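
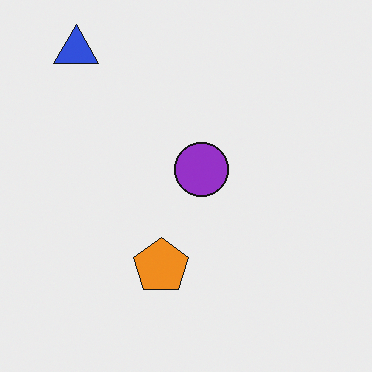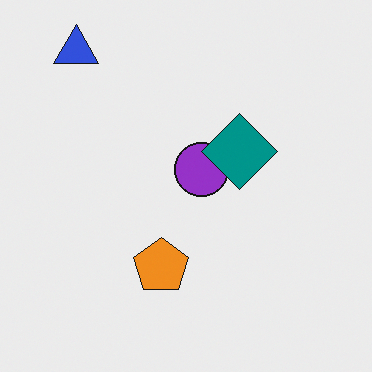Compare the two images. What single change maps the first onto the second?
The transformation is: overlaid with an additional teal diamond.

A teal diamond appears in the second image that is absent from the first.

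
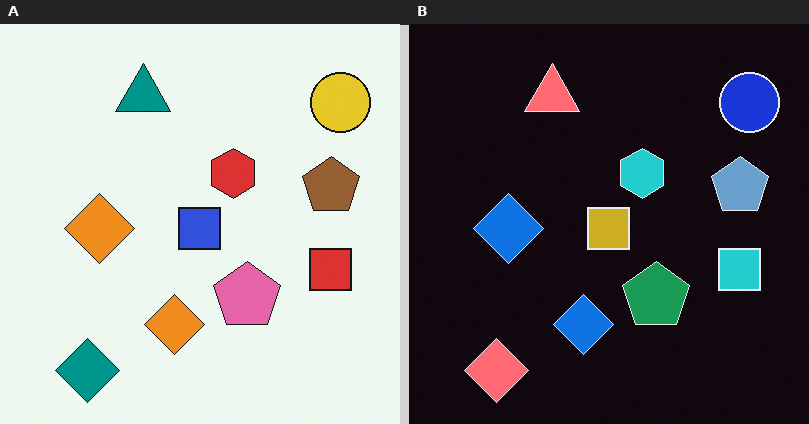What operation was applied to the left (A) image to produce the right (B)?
The right (B) image is the left (A) color-inverted (negative).

The light background has become dark and every shape's color is its complement — a photographic negative.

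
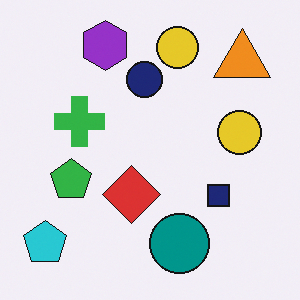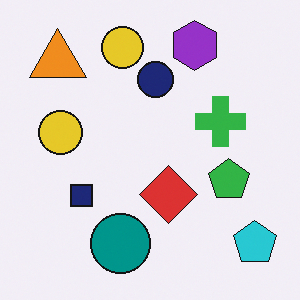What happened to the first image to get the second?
The transformation is: flipped horizontally (left ↔ right).

The cyan pentagon is in the bottom-left of the first image and the bottom-right of the second — shapes on opposite sides of the vertical midline have swapped in a mirror flip.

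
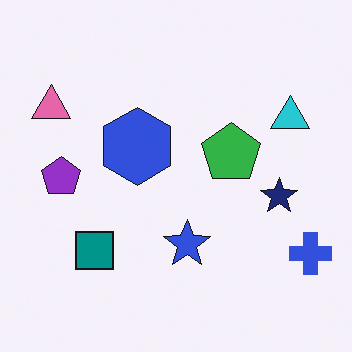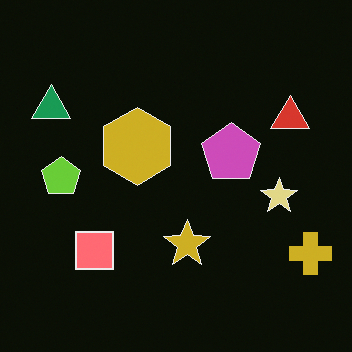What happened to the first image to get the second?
Color-inverted (negative).

The light background has become dark and every shape's color is its complement — a photographic negative.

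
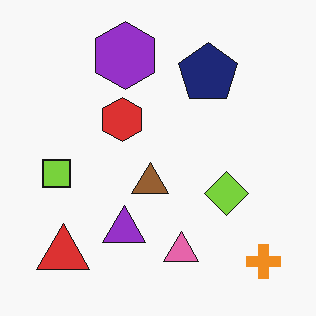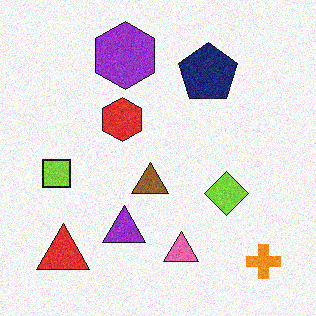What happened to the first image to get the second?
The transformation is: degraded with moderate additive noise.

Random speckle covers the whole image, including the flat background.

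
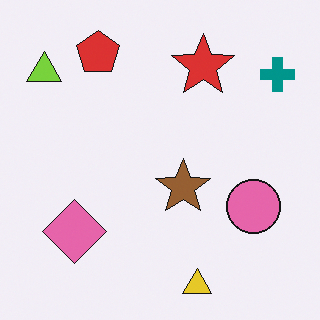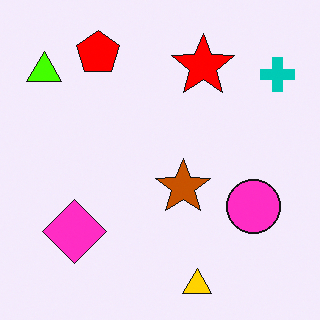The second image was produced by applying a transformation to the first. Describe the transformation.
This is the original image made much more vivid (saturation change).

All colors are more vivid — a global saturation change.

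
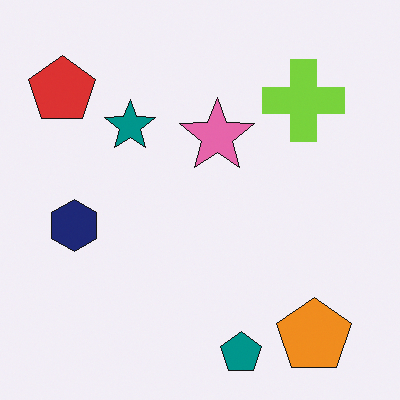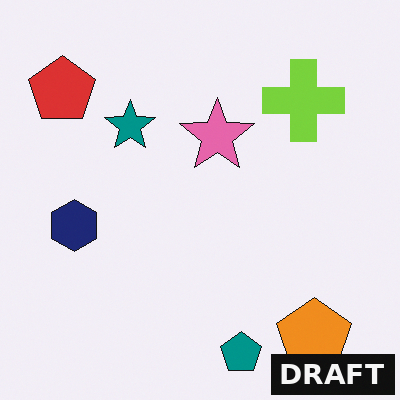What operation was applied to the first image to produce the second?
Watermarked with the text "DRAFT" in the lower-right corner.

A dark label reading "DRAFT" appears in the lower-right corner.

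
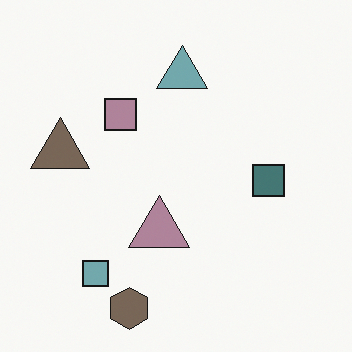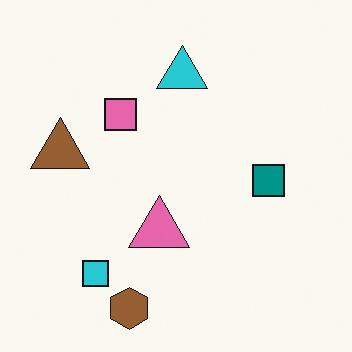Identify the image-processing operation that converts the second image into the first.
It was made much more muted (saturation change).

All colors are more muted and greyish — a global saturation change.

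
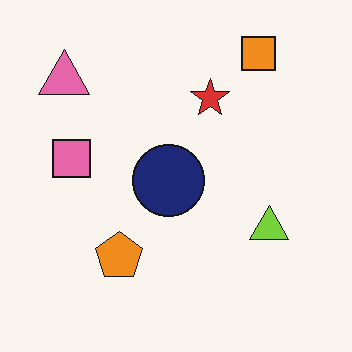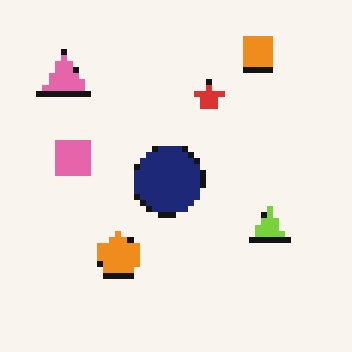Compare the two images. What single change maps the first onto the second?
The second image is the first moderately pixelated.

Shapes are reduced to large square blocks; fine edges and outlines are lost — a downscale-then-upscale (mosaic) effect.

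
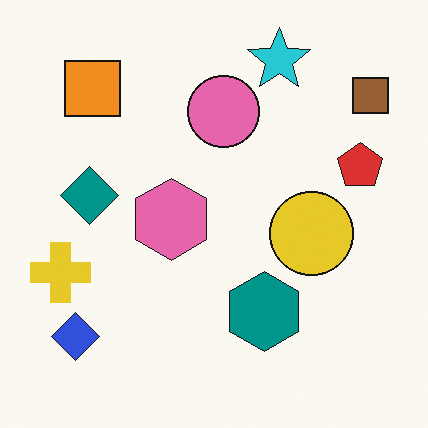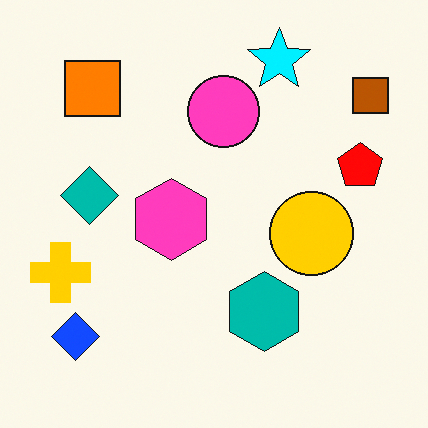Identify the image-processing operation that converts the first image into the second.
Made much more vivid (saturation change).

All colors are more vivid — a global saturation change.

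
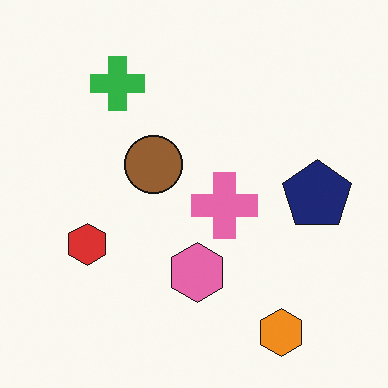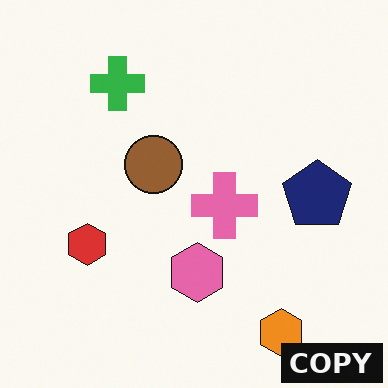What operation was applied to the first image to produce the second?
The image was watermarked with the text "COPY" in the lower-right corner.

A dark label reading "COPY" appears in the lower-right corner.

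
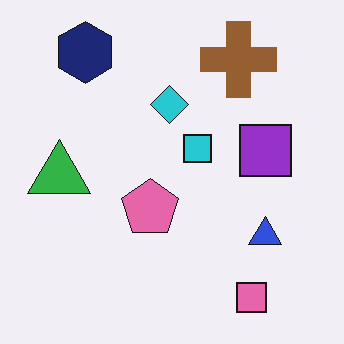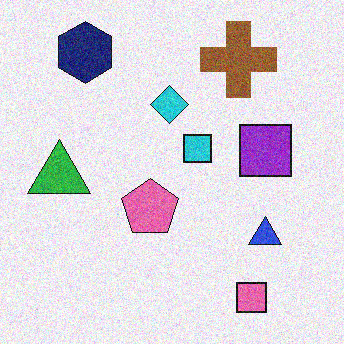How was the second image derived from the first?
This is the original image degraded with visible gaussian noise.

Random speckle covers the whole image, including the flat background.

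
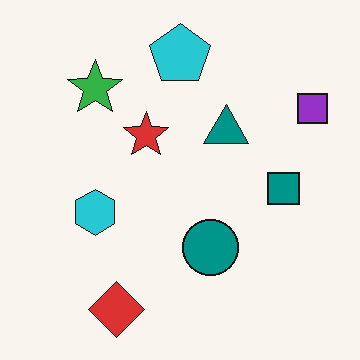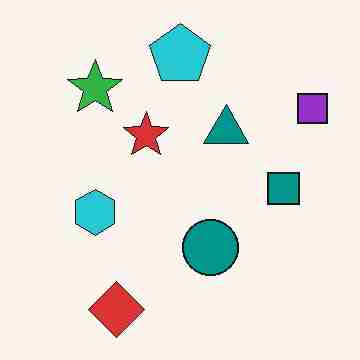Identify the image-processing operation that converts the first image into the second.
It was degraded with heavy JPEG compression.

Blocky 8×8 compression artifacts appear around shape edges and the flat background shows ringing — characteristic JPEG degradation.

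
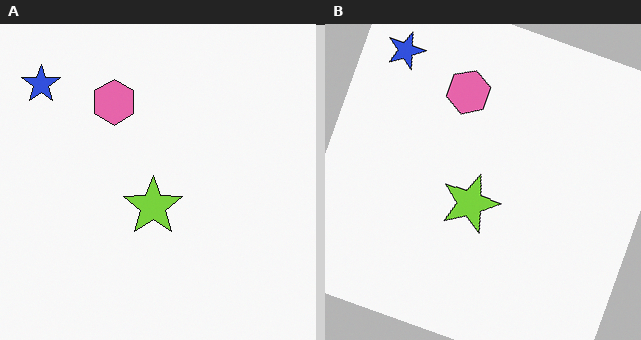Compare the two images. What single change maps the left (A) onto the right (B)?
Rotated clockwise by a moderate amount.

Every shape is tilted by the same angle and the image corners show triangular fill wedges — a whole-image rotation by a non-right angle.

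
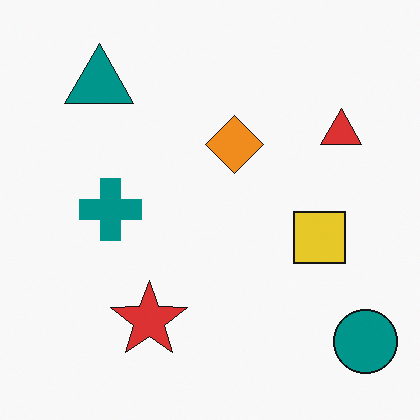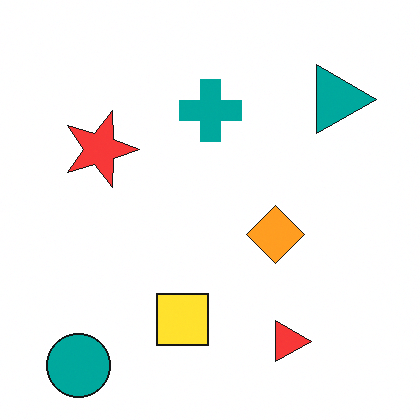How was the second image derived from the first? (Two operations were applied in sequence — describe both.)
The second image is the first rotated 90° clockwise, then brightened a little.

The teal circle sits in the bottom-right of the first image and the bottom-left of the second — consistent with a whole-image 90° clockwise rotation. Every pixel — background and shapes alike — is uniformly brightened.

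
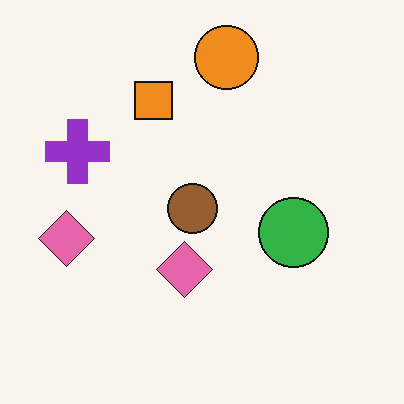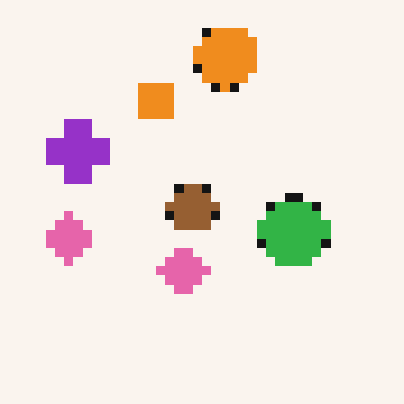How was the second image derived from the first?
The second image is the first coarsely pixelated.

Shapes are reduced to large square blocks; fine edges and outlines are lost — a downscale-then-upscale (mosaic) effect.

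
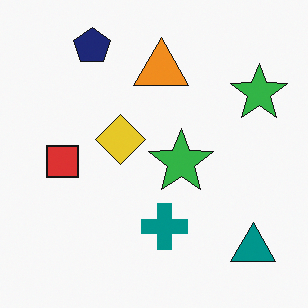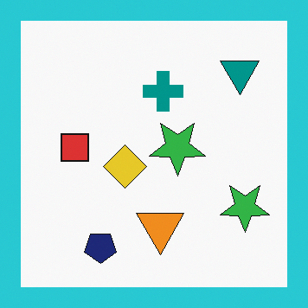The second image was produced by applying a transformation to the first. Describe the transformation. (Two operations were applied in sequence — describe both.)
Flipped vertically (top ↔ bottom), then framed with a cyan border.

The navy pentagon is in the top-left of the first image and the bottom-left of the second — shapes on opposite sides of the horizontal midline have swapped in a mirror flip. A solid cyan frame runs around the edge of the second image, with the content slightly shrunk inside it.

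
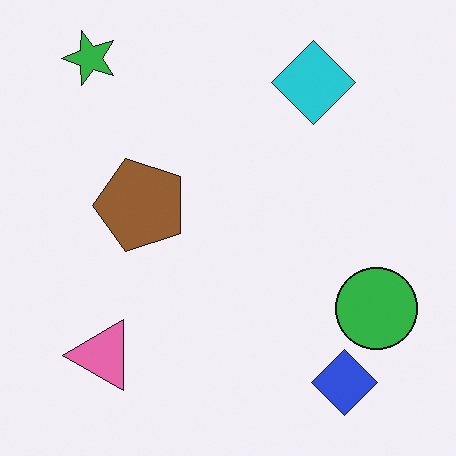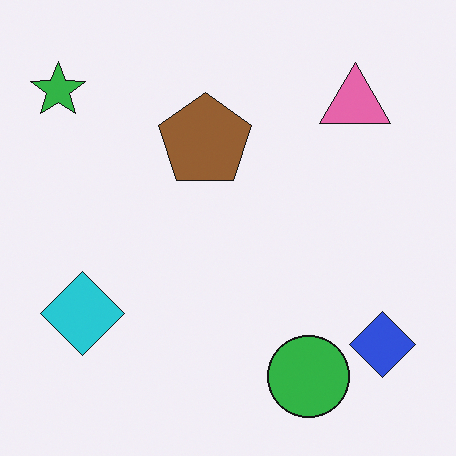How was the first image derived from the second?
The first image is the second transposed (reflected across the top-left ↔ bottom-right diagonal).

Shapes have swapped their row and column positions — what was in the top-right is now in the bottom-left — a diagonal reflection.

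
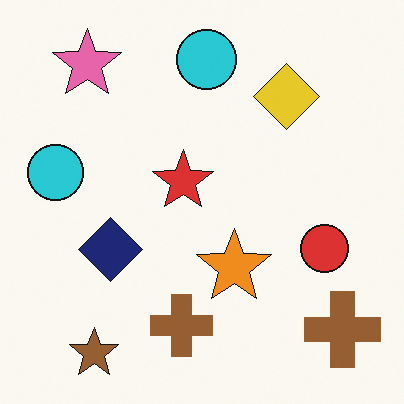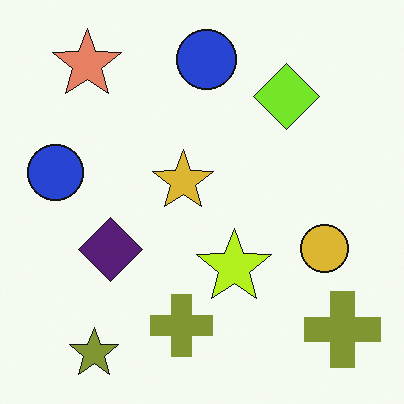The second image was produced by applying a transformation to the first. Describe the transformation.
This is the original image hue-shifted by a small amount.

Every shape's color has rotated by the same amount around the hue wheel — a uniform hue shift.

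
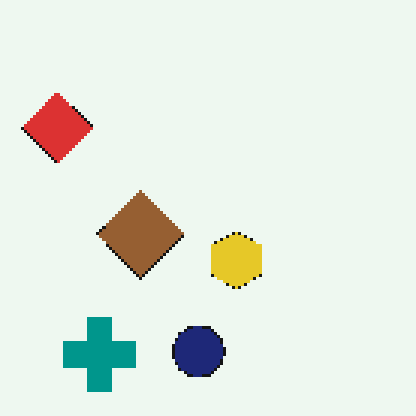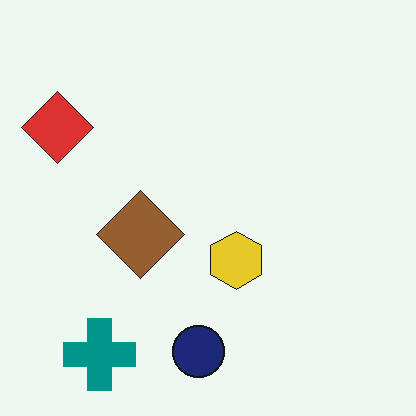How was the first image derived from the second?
The image was lightly pixelated (a mild mosaic effect).

Shapes are reduced to large square blocks; fine edges and outlines are lost — a downscale-then-upscale (mosaic) effect.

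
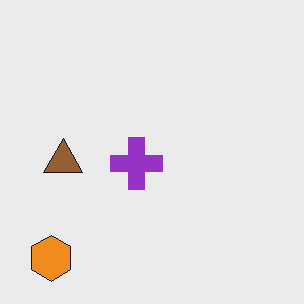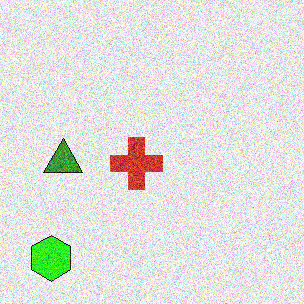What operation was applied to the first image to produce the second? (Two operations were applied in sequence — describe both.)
The transformation is: hue-shifted by a moderate amount, then degraded with heavy additive noise.

Every shape's color has rotated by the same amount around the hue wheel — a uniform hue shift. Random speckle covers the whole image, including the flat background.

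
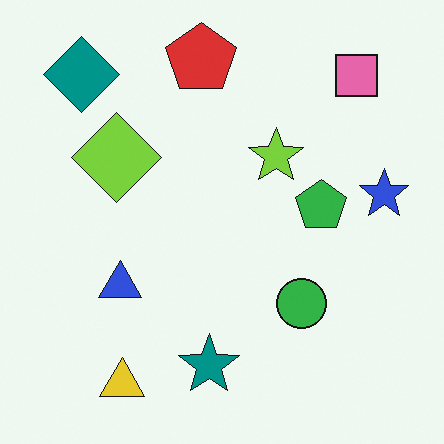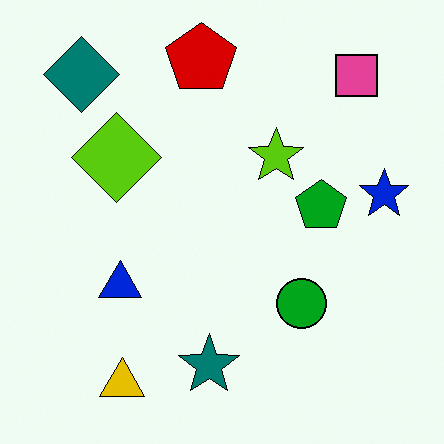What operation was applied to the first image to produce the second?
The second image is the first given slightly increased contrast.

Tones are pushed away from mid-grey across the whole image — a global contrast change.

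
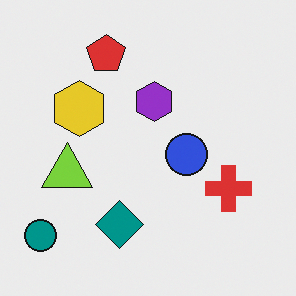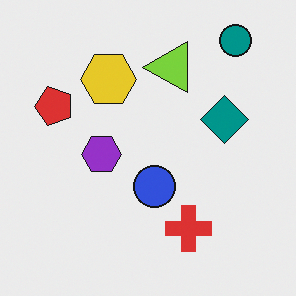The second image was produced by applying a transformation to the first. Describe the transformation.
The image was transposed (reflected across the top-left ↔ bottom-right diagonal).

Shapes have swapped their row and column positions — what was in the top-right is now in the bottom-left — a diagonal reflection.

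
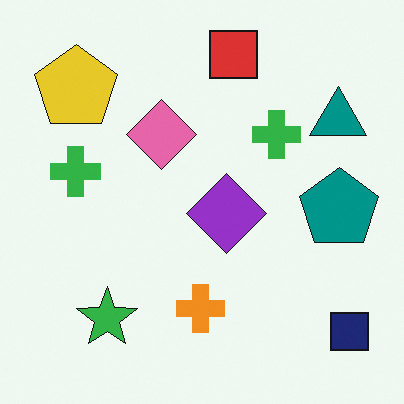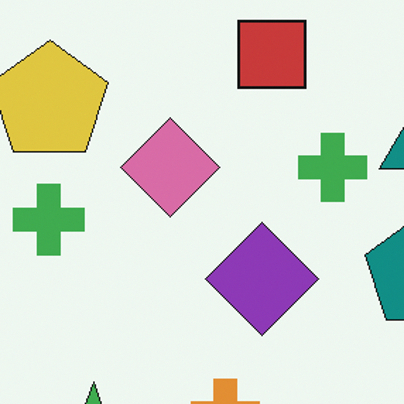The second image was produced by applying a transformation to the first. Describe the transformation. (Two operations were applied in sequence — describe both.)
It was slightly desaturated, then cropped slightly and scaled back up.

All colors are more muted and greyish — a global saturation change. The visible shapes are larger and the field of view is narrower; shapes near the original edges may be partly or wholly outside the frame — a crop-and-rescale.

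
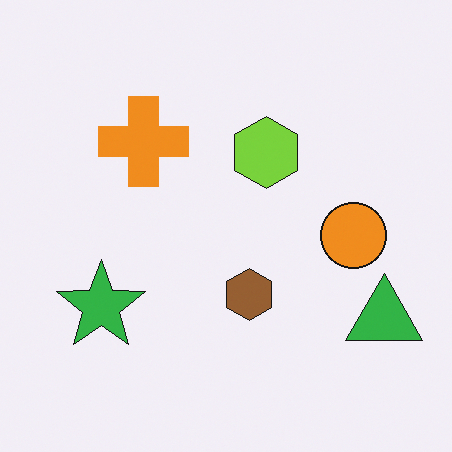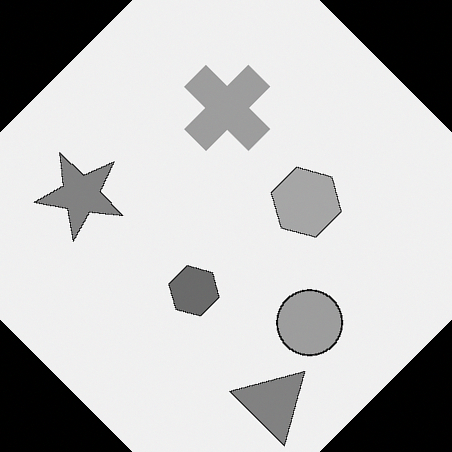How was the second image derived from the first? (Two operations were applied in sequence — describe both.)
The image was rotated clockwise by a large amount — several tens of degrees, then converted to grayscale.

Every shape is tilted by the same angle and the image corners show triangular fill wedges — a whole-image rotation by a non-right angle. All color is removed — every shape is now a shade of grey.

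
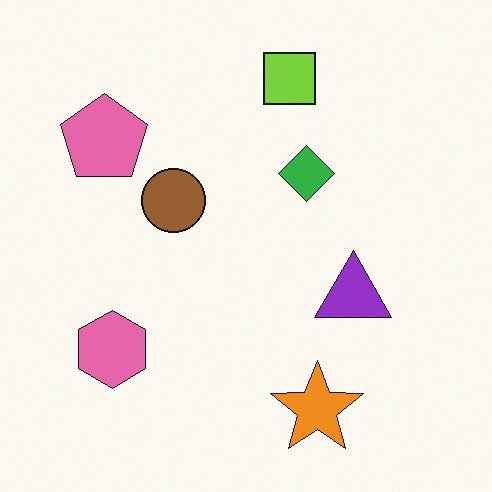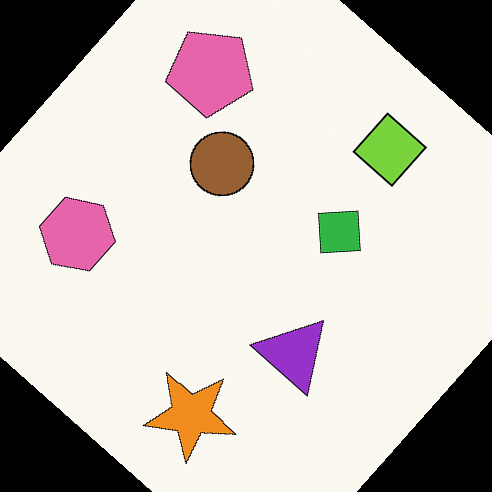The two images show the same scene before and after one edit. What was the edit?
Rotated clockwise by a large amount — several tens of degrees.

Every shape is tilted by the same angle and the image corners show triangular fill wedges — a whole-image rotation by a non-right angle.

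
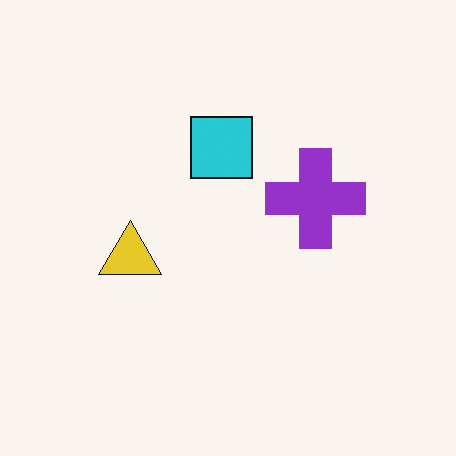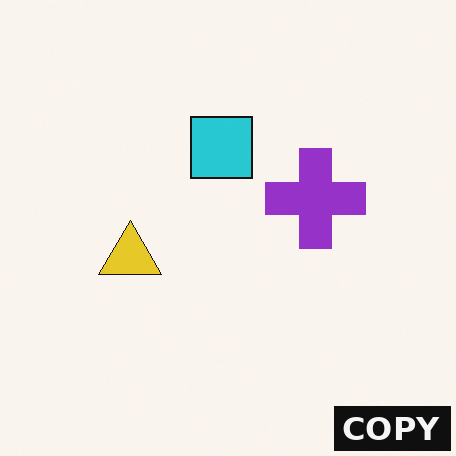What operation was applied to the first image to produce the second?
The transformation is: watermarked with the text "COPY" in the lower-right corner.

A dark label reading "COPY" appears in the lower-right corner.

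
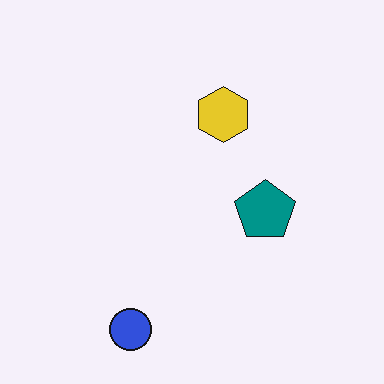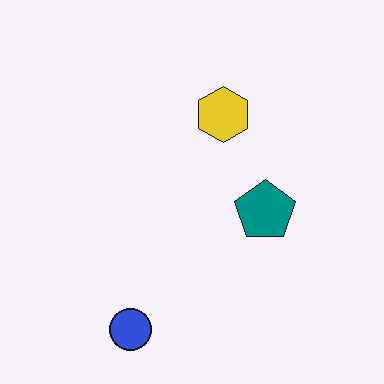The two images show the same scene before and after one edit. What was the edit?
The second image is the first JPEG-compressed with visible artifacts.

Blocky 8×8 compression artifacts appear around shape edges and the flat background shows ringing — characteristic JPEG degradation.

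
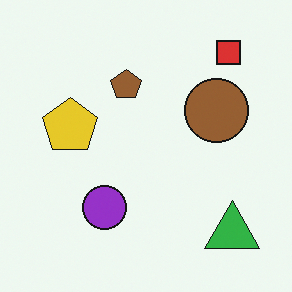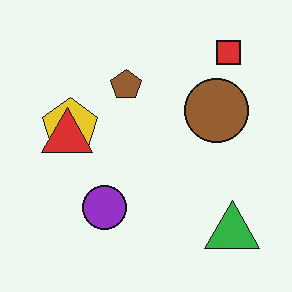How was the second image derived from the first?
It was overlaid with an additional red triangle.

A red triangle appears in the second image that is absent from the first.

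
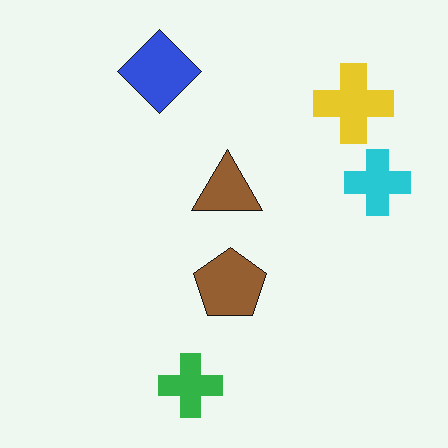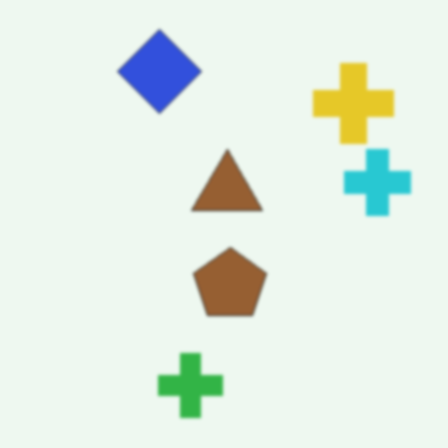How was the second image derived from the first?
The second image is the first lightly blurred.

Shape edges and outlines are uniformly softened across the whole image.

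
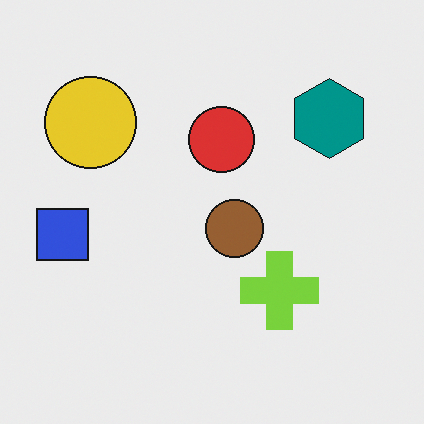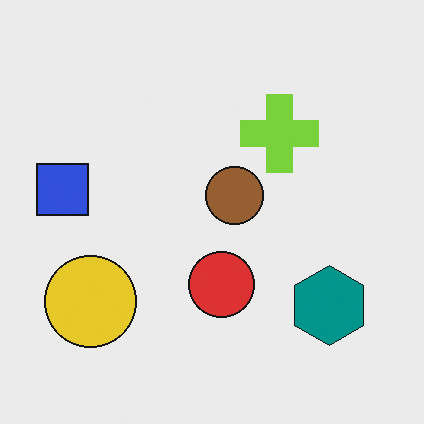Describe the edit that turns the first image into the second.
The image was flipped vertically (top ↔ bottom).

The teal hexagon is in the top-right of the first image and the bottom-right of the second — shapes on opposite sides of the horizontal midline have swapped in a mirror flip.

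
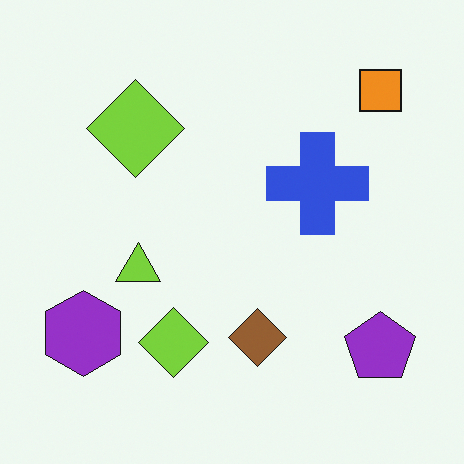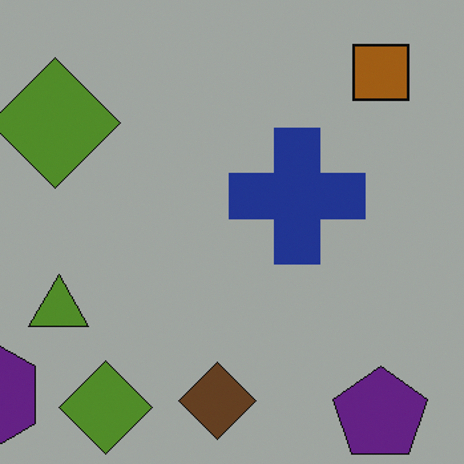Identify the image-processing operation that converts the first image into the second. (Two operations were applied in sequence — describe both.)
It was cropped slightly and scaled back up, then substantially darkened.

The visible shapes are larger and the field of view is narrower; shapes near the original edges may be partly or wholly outside the frame — a crop-and-rescale. Every pixel — background and shapes alike — is uniformly darkened.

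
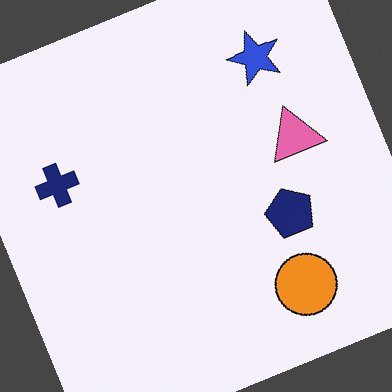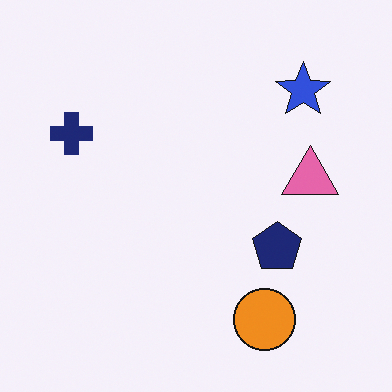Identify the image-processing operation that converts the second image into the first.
It was rotated counter-clockwise by a moderate amount.

Every shape is tilted by the same angle and the image corners show triangular fill wedges — a whole-image rotation by a non-right angle.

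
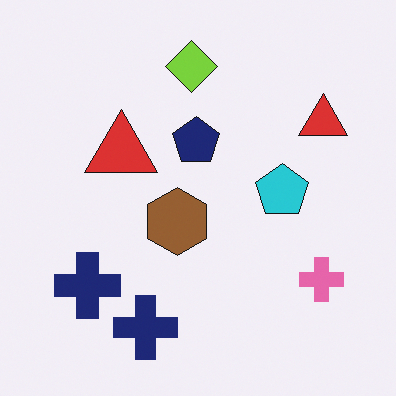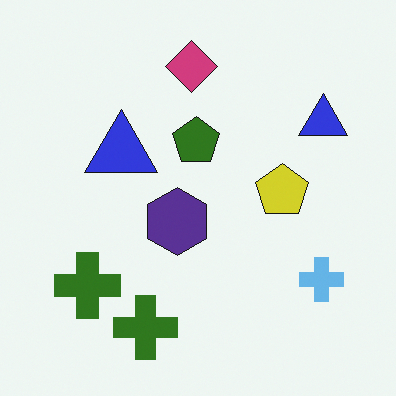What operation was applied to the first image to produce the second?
It was hue-shifted by a large amount.

Every shape's color has rotated by the same amount around the hue wheel — a uniform hue shift.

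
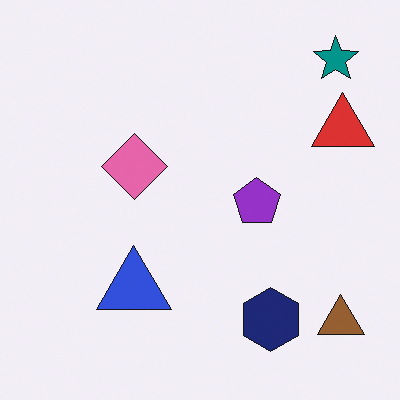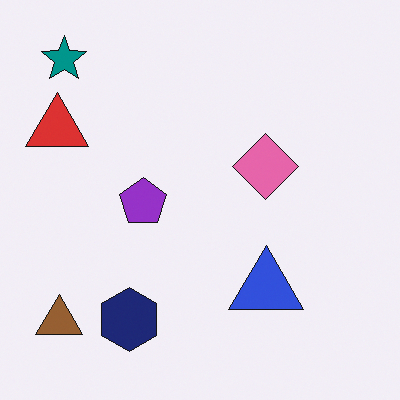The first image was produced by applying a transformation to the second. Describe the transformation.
Flipped horizontally (left ↔ right).

The red triangle is in the top-left of the second image and the top-right of the first — shapes on opposite sides of the vertical midline have swapped in a mirror flip.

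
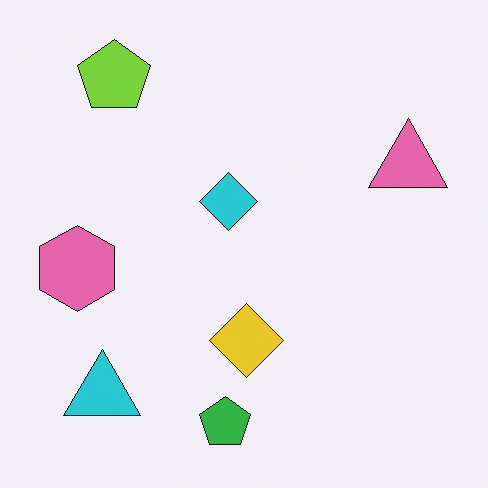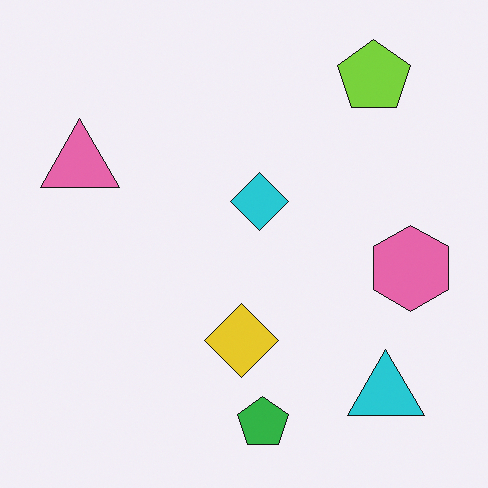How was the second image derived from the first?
It was flipped horizontally (left ↔ right).

The pink hexagon is in the left of the first image and the right of the second — shapes on opposite sides of the vertical midline have swapped in a mirror flip.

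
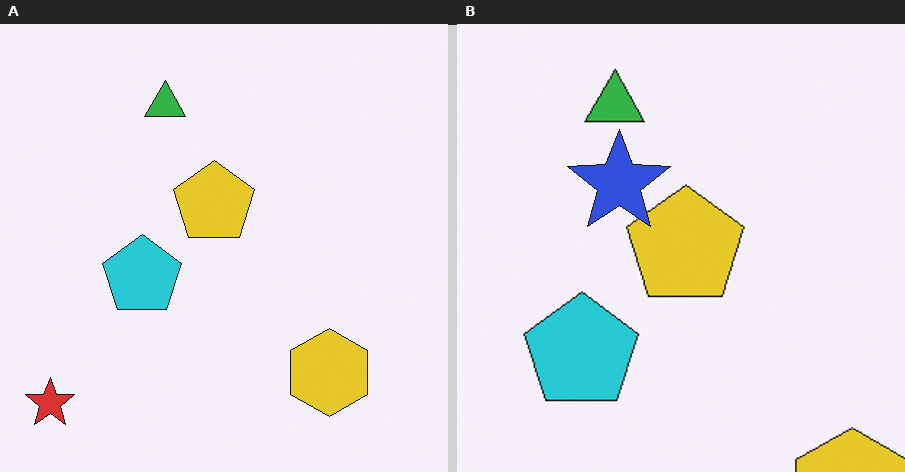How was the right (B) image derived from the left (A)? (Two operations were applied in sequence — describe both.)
The right (B) image is the left (A) cropped to a modestly smaller region and rescaled, then overlaid with an additional blue star.

The visible shapes are larger and the field of view is narrower; shapes near the original edges may be partly or wholly outside the frame — a crop-and-rescale. A blue star appears in the right (B) image that is absent from the left (A).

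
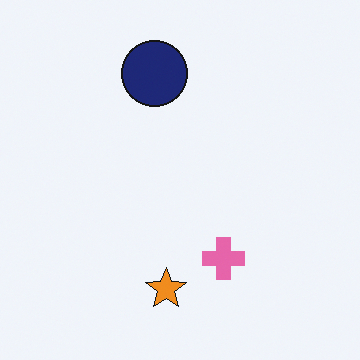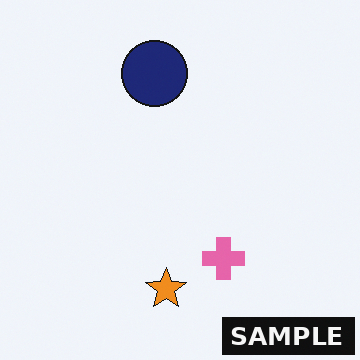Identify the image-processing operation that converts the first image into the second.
This is the original image watermarked with the text "SAMPLE" in the lower-right corner.

A dark label reading "SAMPLE" appears in the lower-right corner.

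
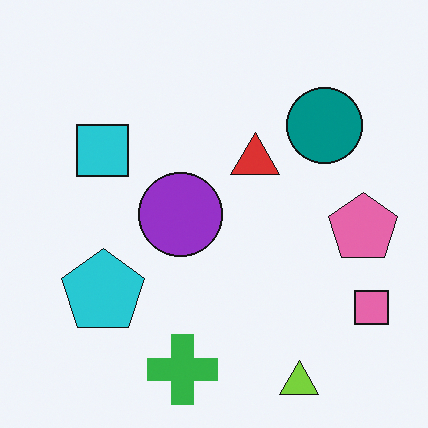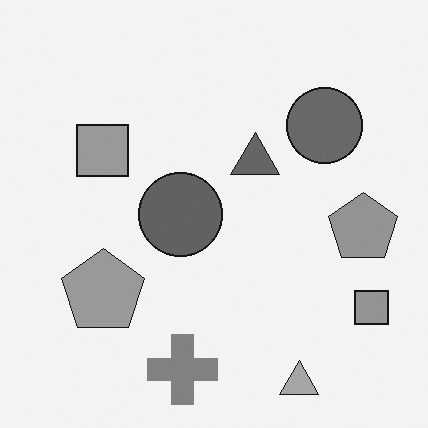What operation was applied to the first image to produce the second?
It was converted to grayscale.

All color is removed — every shape is now a shade of grey.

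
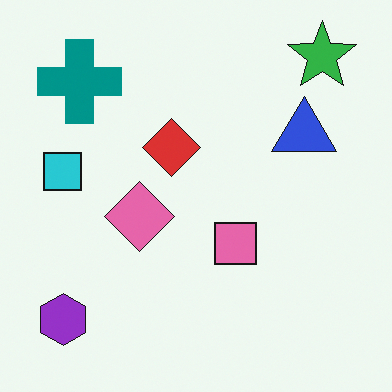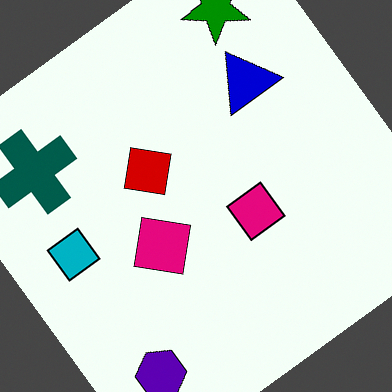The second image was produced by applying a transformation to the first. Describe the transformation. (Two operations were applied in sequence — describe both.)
It was given much higher contrast, then rotated counter-clockwise by a large amount — several tens of degrees.

Tones are pushed away from mid-grey across the whole image — a global contrast change. Every shape is tilted by the same angle and the image corners show triangular fill wedges — a whole-image rotation by a non-right angle.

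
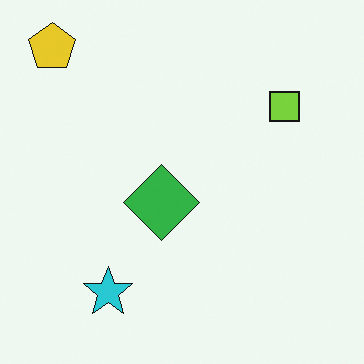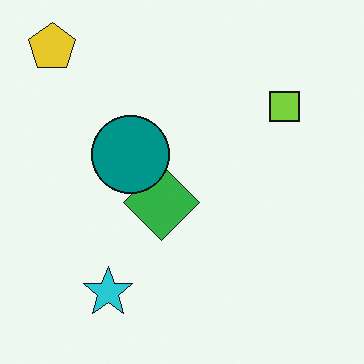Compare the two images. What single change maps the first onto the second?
It was overlaid with an additional teal circle.

A teal circle appears in the second image that is absent from the first.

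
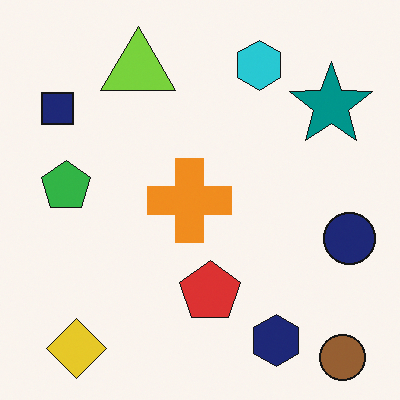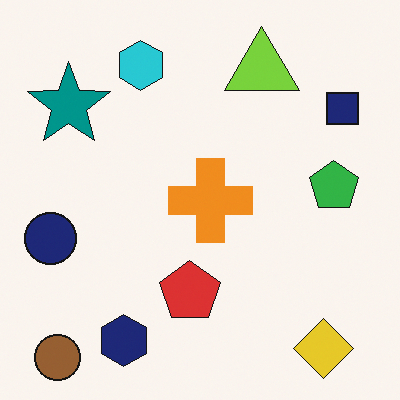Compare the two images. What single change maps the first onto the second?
The second image is the first flipped horizontally (left ↔ right).

The navy circle is in the right of the first image and the left of the second — shapes on opposite sides of the vertical midline have swapped in a mirror flip.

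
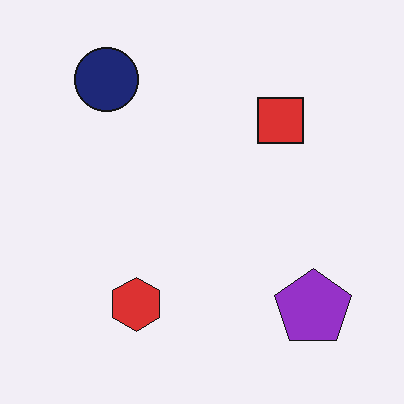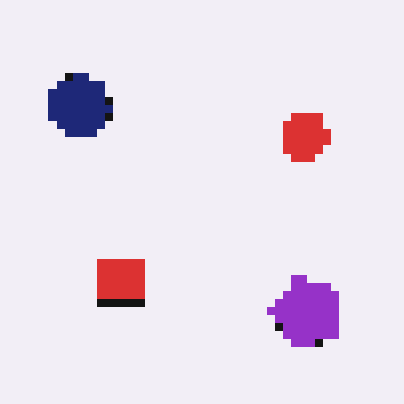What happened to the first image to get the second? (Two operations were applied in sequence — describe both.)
The second image is the first transposed (reflected across the top-left ↔ bottom-right diagonal), then moderately pixelated.

Shapes have swapped their row and column positions — what was in the top-right is now in the bottom-left — a diagonal reflection. Shapes are reduced to large square blocks; fine edges and outlines are lost — a downscale-then-upscale (mosaic) effect.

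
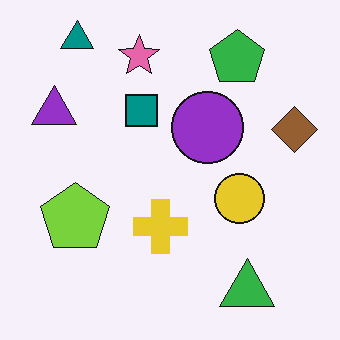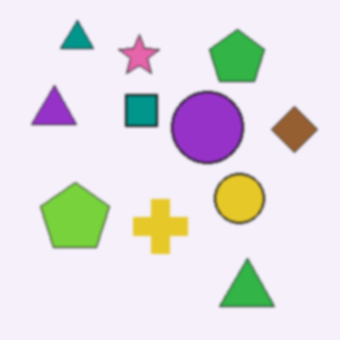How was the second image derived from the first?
It was slightly softened.

Shape edges and outlines are uniformly softened across the whole image.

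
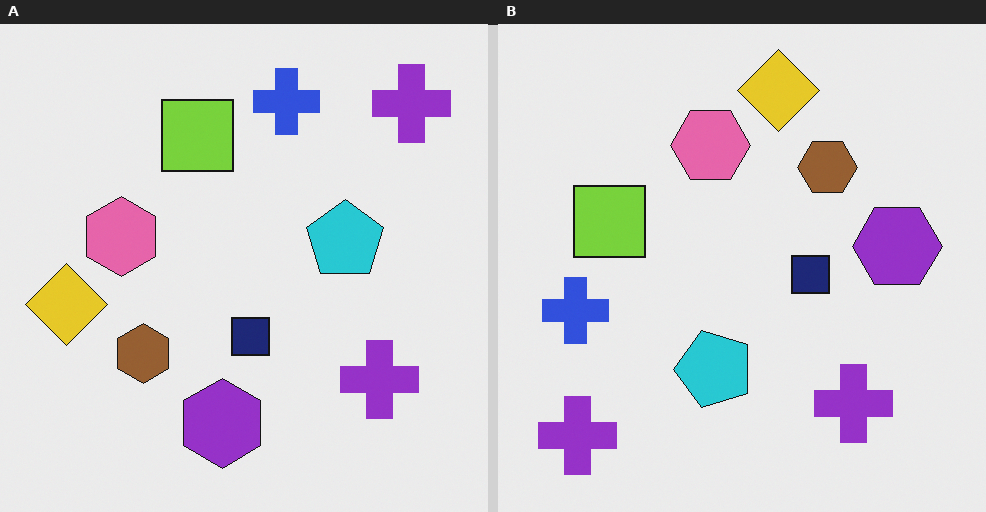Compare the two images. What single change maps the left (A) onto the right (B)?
The image was transposed (reflected across the top-left ↔ bottom-right diagonal).

Shapes have swapped their row and column positions — what was in the top-right is now in the bottom-left — a diagonal reflection.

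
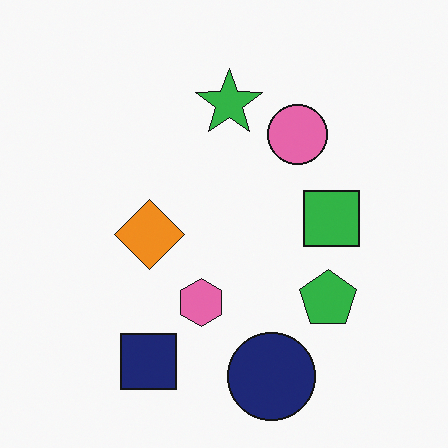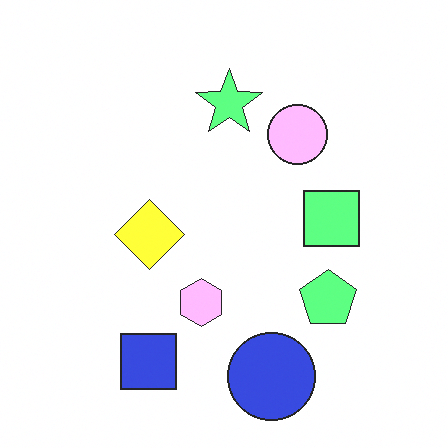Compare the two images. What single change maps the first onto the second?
It was noticeably brightened.

Every pixel — background and shapes alike — is uniformly brightened.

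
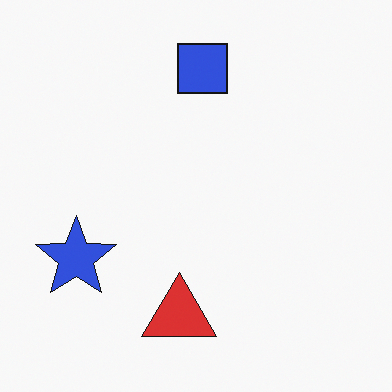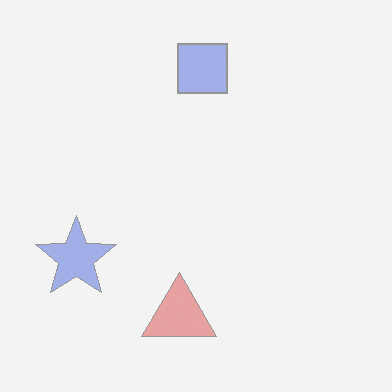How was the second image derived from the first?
The second image is the first given much lower contrast.

Tones are pushed toward mid-grey across the whole image — a global contrast change.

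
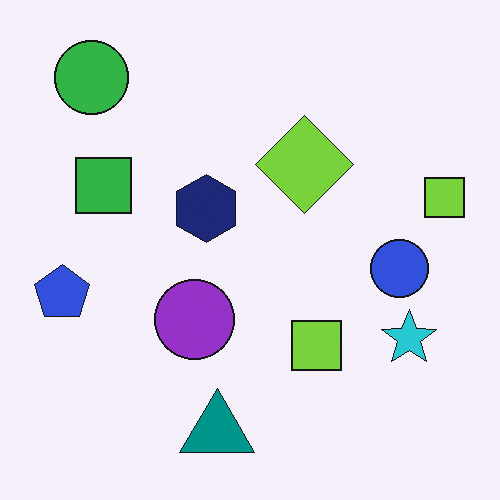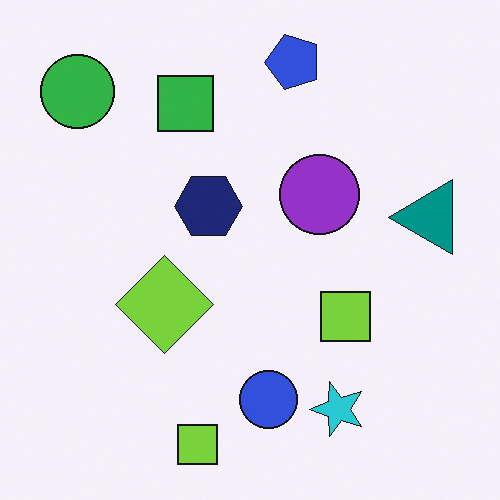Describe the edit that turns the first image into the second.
The second image is the first transposed (reflected across the top-left ↔ bottom-right diagonal).

Shapes have swapped their row and column positions — what was in the top-right is now in the bottom-left — a diagonal reflection.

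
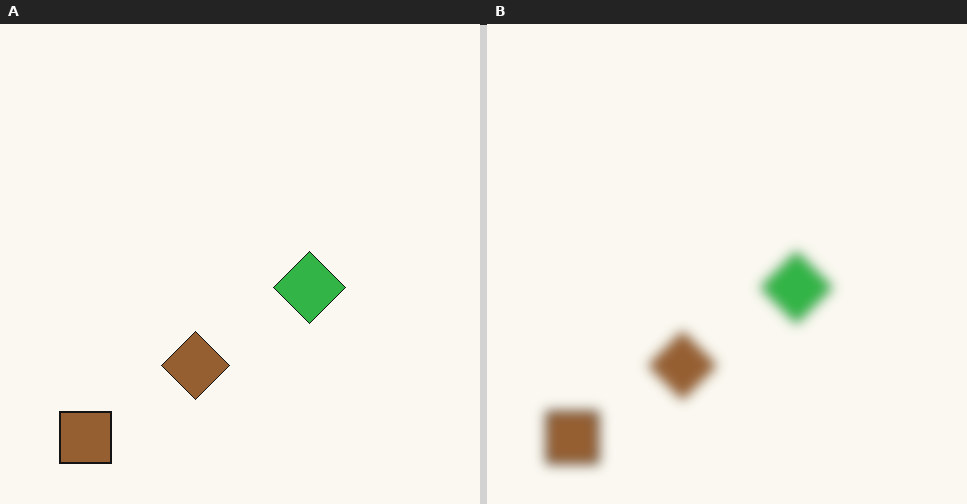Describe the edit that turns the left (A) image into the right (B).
The image was heavily blurred.

Shape edges and outlines are uniformly softened across the whole image.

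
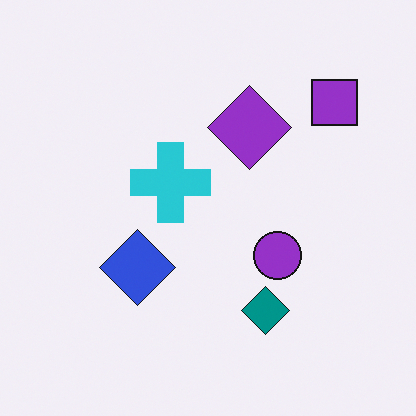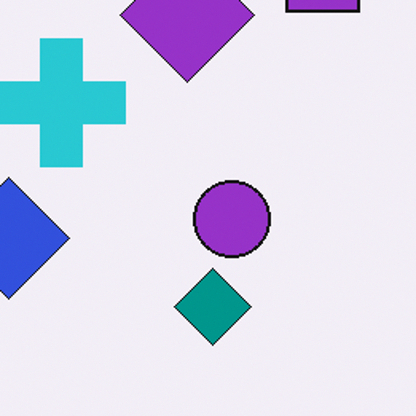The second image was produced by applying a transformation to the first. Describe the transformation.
This is the original image cropped to a modestly smaller region and rescaled.

The visible shapes are larger and the field of view is narrower; shapes near the original edges may be partly or wholly outside the frame — a crop-and-rescale.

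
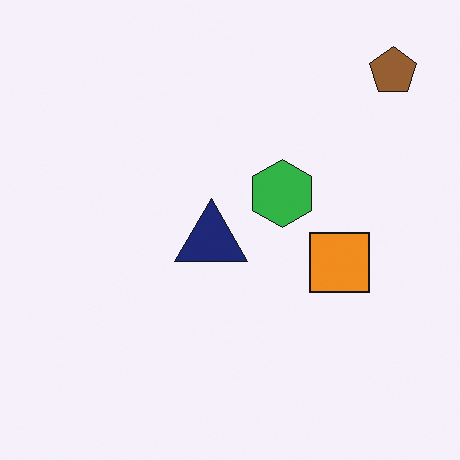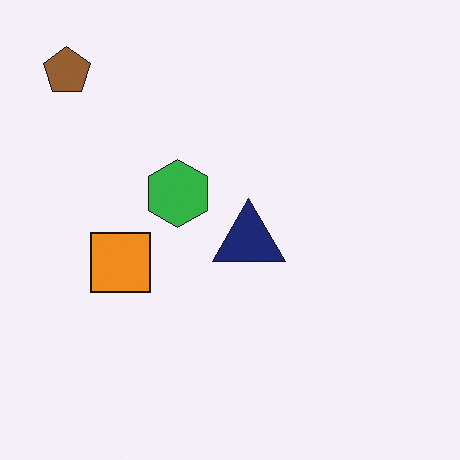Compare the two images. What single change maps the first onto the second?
This is the original image flipped horizontally (left ↔ right).

The brown pentagon is in the top-right of the first image and the top-left of the second — shapes on opposite sides of the vertical midline have swapped in a mirror flip.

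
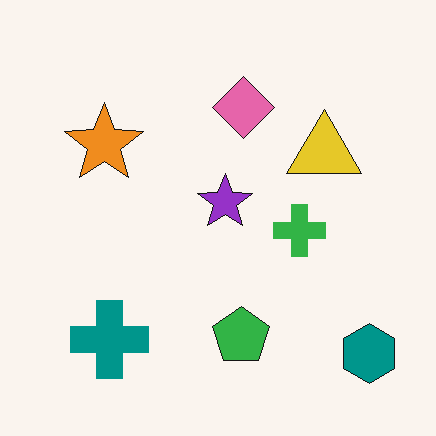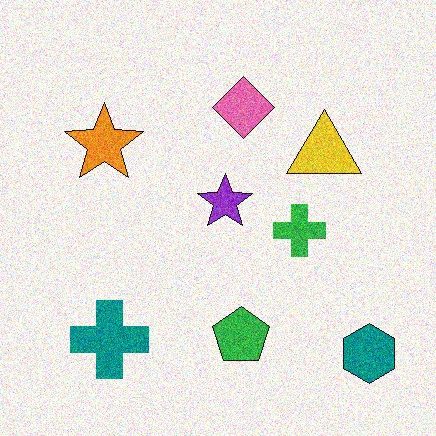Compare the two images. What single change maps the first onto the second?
This is the original image degraded with visible gaussian noise.

Random speckle covers the whole image, including the flat background.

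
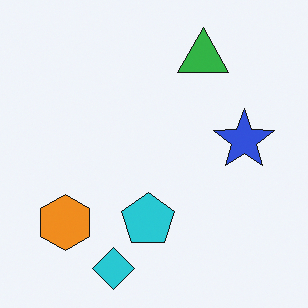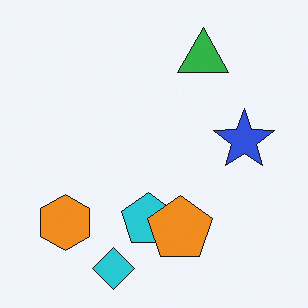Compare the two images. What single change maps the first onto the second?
This is the original image overlaid with an additional orange pentagon.

An orange pentagon appears in the second image that is absent from the first.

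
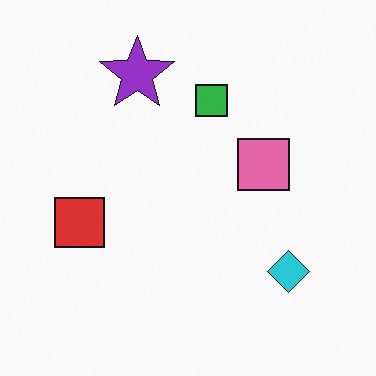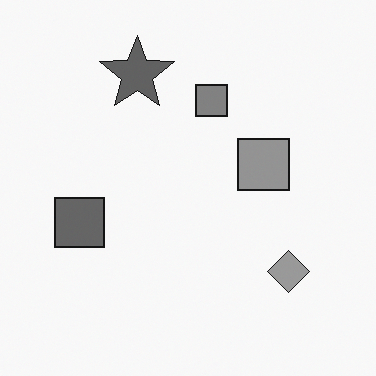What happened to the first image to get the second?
This is the original image converted to grayscale.

All color is removed — every shape is now a shade of grey.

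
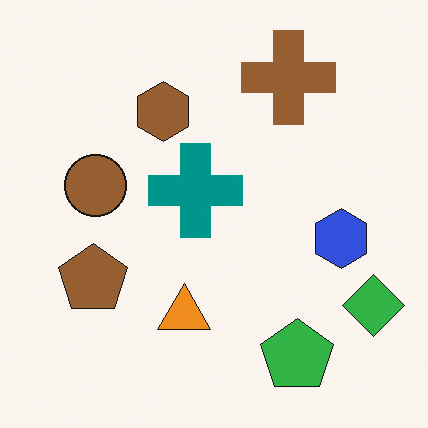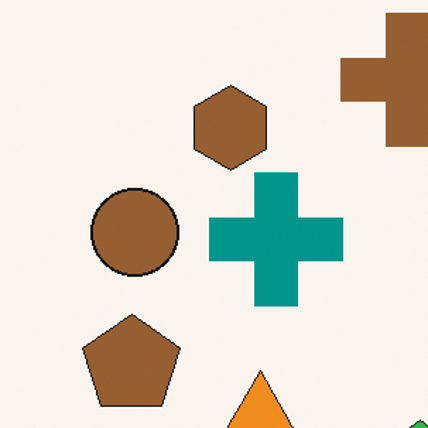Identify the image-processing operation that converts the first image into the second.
This is the original image cropped to a modestly smaller region and rescaled.

The visible shapes are larger and the field of view is narrower; shapes near the original edges may be partly or wholly outside the frame — a crop-and-rescale.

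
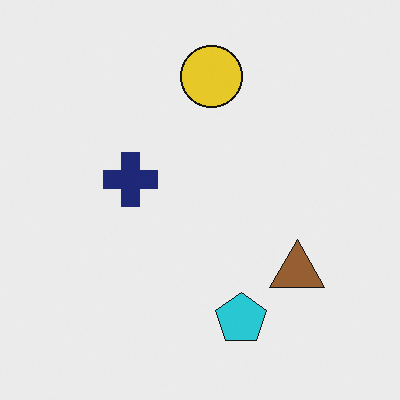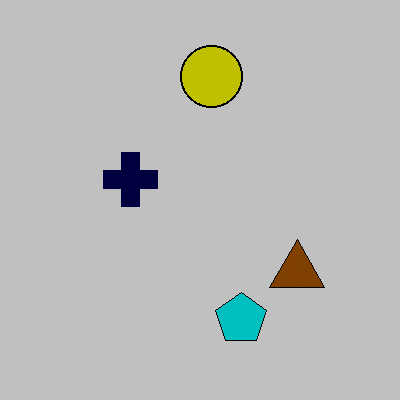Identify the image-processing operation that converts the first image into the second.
The image was aggressively posterized.

Each flat color has snapped to a coarser quantized level — most visibly, the near-white background has dropped to a flat grey.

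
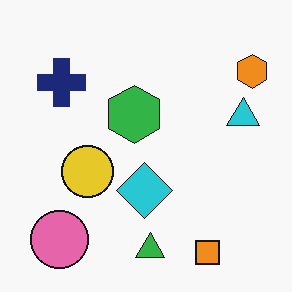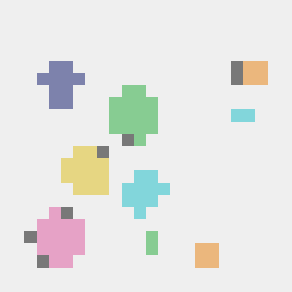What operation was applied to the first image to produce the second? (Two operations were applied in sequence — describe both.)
This is the original image heavily pixelated into large blocks, then washed out (contrast reduced).

Shapes are reduced to large square blocks; fine edges and outlines are lost — a downscale-then-upscale (mosaic) effect. Tones are pushed toward mid-grey across the whole image — a global contrast change.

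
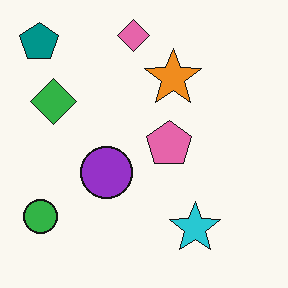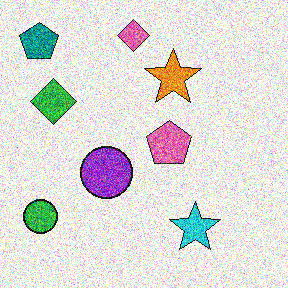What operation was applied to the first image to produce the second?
Degraded with strong gaussian noise.

Random speckle covers the whole image, including the flat background.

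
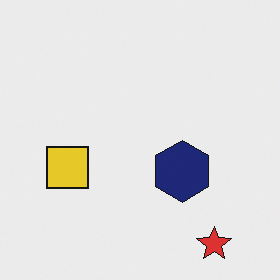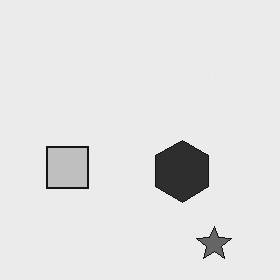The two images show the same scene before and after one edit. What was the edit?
The second image is the first converted to grayscale.

All color is removed — every shape is now a shade of grey.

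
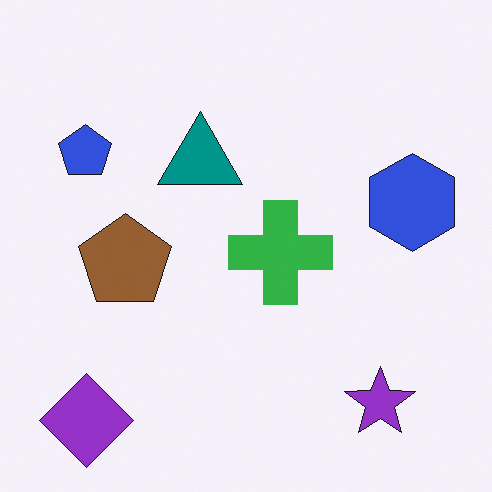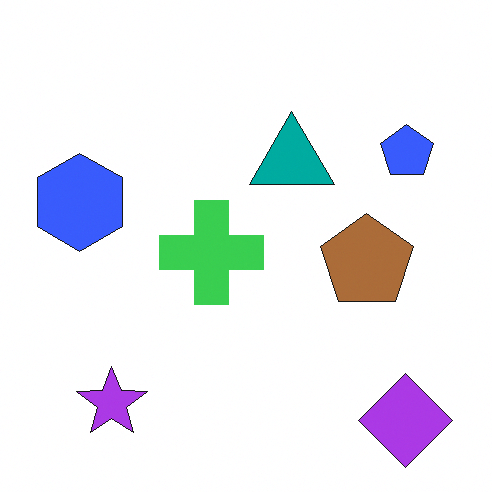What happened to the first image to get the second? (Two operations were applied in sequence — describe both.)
Flipped horizontally (left ↔ right), then slightly brightened.

The blue hexagon is in the right of the first image and the left of the second — shapes on opposite sides of the vertical midline have swapped in a mirror flip. Every pixel — background and shapes alike — is uniformly brightened.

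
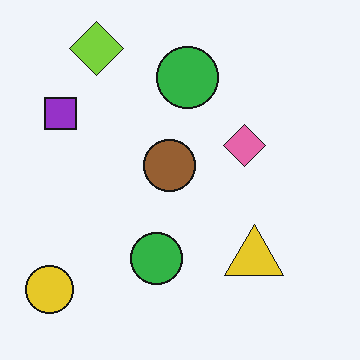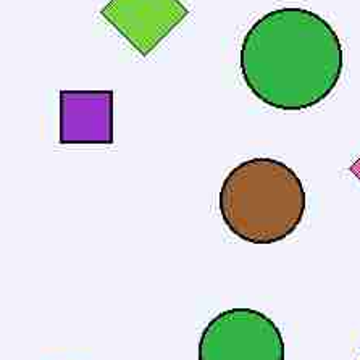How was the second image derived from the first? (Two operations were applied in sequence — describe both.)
This is the original image degraded with heavy JPEG compression, then cropped tightly and scaled back up.

Blocky 8×8 compression artifacts appear around shape edges and the flat background shows ringing — characteristic JPEG degradation. The visible shapes are larger and the field of view is narrower; shapes near the original edges may be partly or wholly outside the frame — a crop-and-rescale.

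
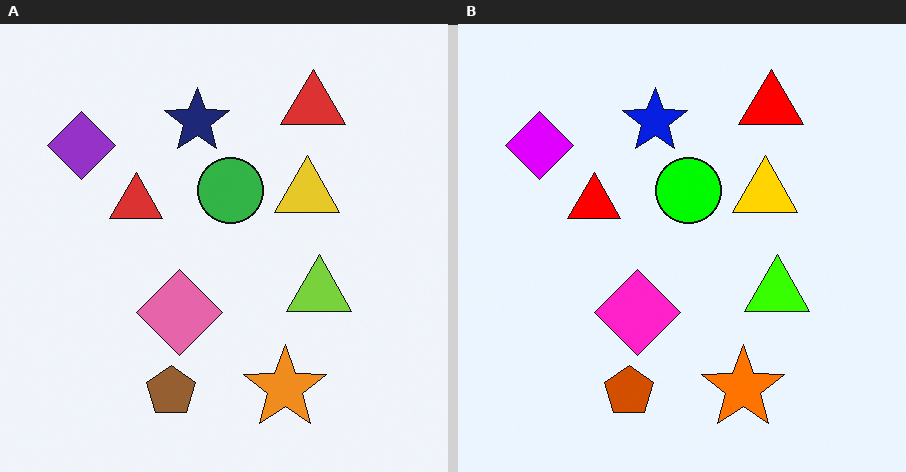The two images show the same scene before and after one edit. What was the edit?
Heavily oversaturated.

All colors are more vivid — a global saturation change.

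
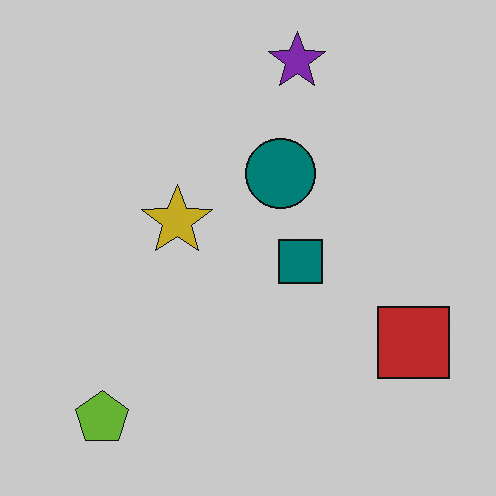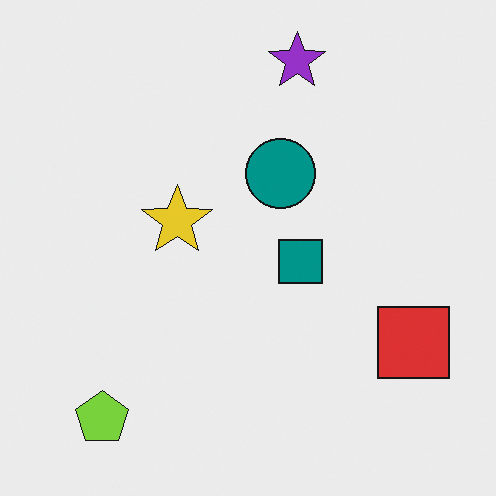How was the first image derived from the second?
Darkened a little.

Every pixel — background and shapes alike — is uniformly darkened.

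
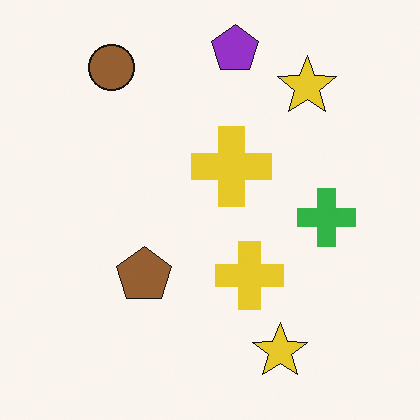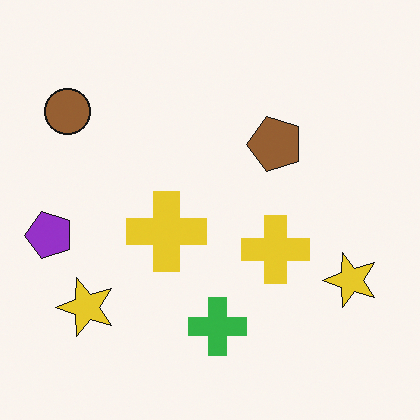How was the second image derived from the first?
Transposed (reflected across the top-left ↔ bottom-right diagonal).

Shapes have swapped their row and column positions — what was in the top-right is now in the bottom-left — a diagonal reflection.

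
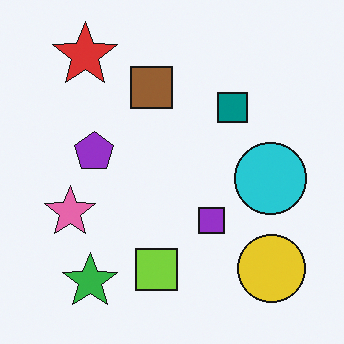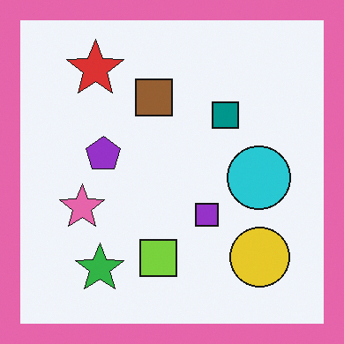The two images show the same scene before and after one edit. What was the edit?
Framed with a pink border.

A solid pink frame runs around the edge of the second image, with the content slightly shrunk inside it.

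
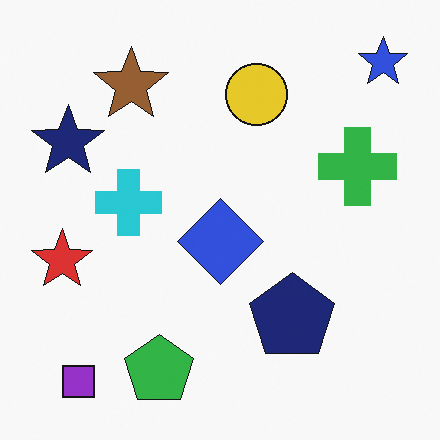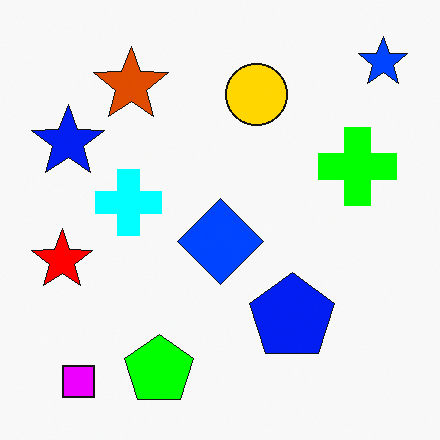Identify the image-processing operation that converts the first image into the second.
Heavily oversaturated.

All colors are more vivid — a global saturation change.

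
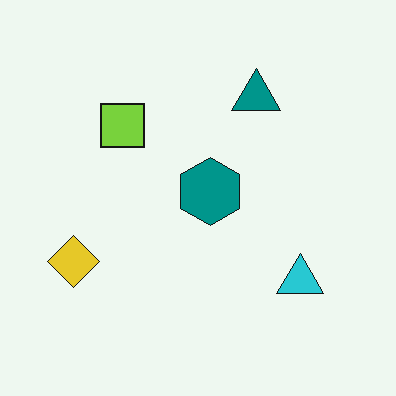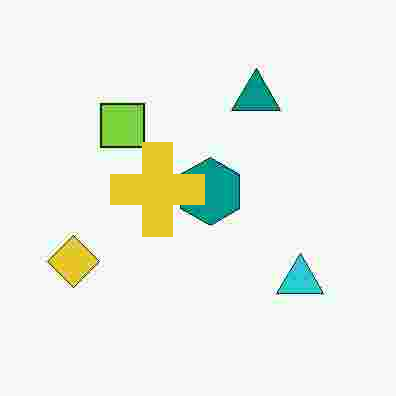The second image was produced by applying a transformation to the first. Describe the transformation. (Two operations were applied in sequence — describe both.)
It was heavily JPEG-compressed with obvious blocking artifacts, then overlaid with an additional yellow cross.

Blocky 8×8 compression artifacts appear around shape edges and the flat background shows ringing — characteristic JPEG degradation. A yellow cross appears in the second image that is absent from the first.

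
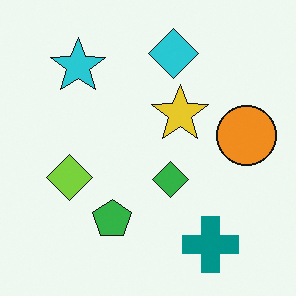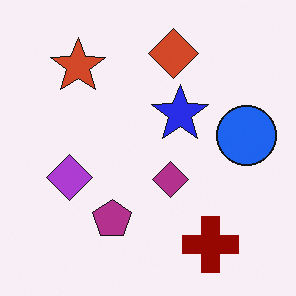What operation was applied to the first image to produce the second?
This is the original image hue-shifted by a large amount.

Every shape's color has rotated by the same amount around the hue wheel — a uniform hue shift.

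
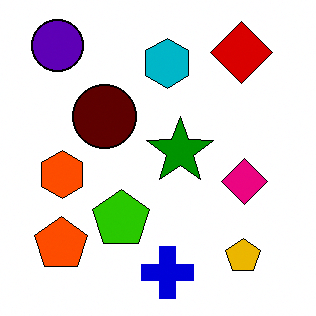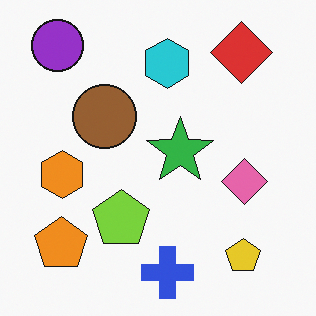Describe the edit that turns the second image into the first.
The transformation is: boosted in contrast.

Tones are pushed away from mid-grey across the whole image — a global contrast change.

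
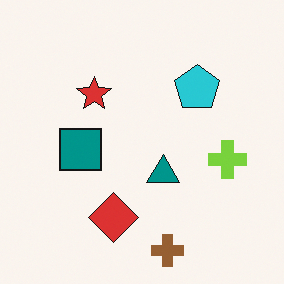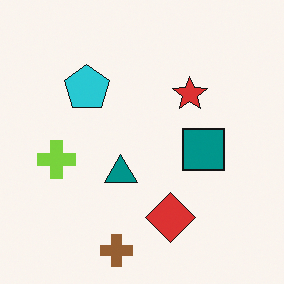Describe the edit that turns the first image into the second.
Flipped horizontally (left ↔ right).

The lime cross is in the right of the first image and the left of the second — shapes on opposite sides of the vertical midline have swapped in a mirror flip.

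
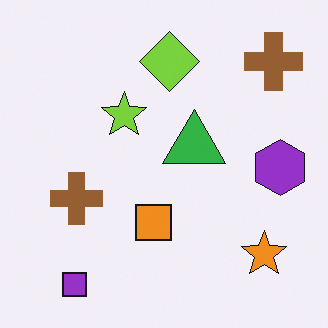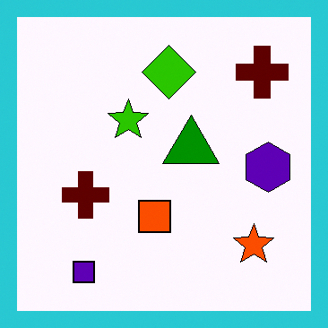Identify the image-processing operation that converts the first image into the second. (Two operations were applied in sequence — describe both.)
The transformation is: boosted in contrast, then framed with a cyan border.

Tones are pushed away from mid-grey across the whole image — a global contrast change. A solid cyan frame runs around the edge of the second image, with the content slightly shrunk inside it.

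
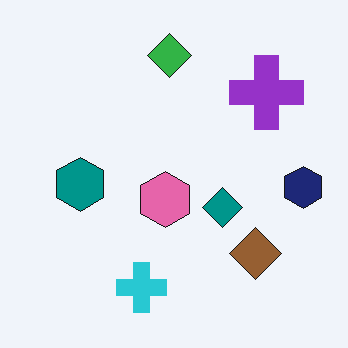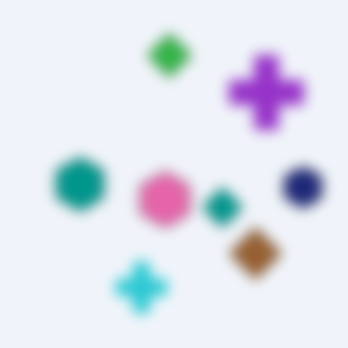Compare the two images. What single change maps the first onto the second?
Heavily blurred.

Shape edges and outlines are uniformly softened across the whole image.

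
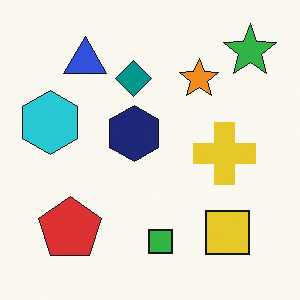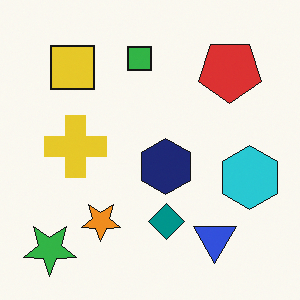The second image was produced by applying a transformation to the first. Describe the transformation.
The image was rotated 180°.

The green star sits in the top-right of the first image and the bottom-left of the second — consistent with a whole-image 180° rotation.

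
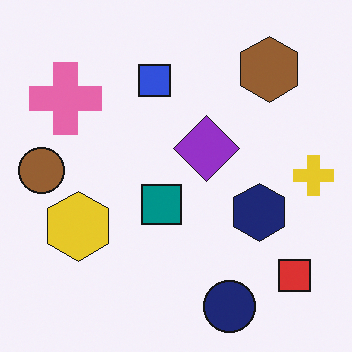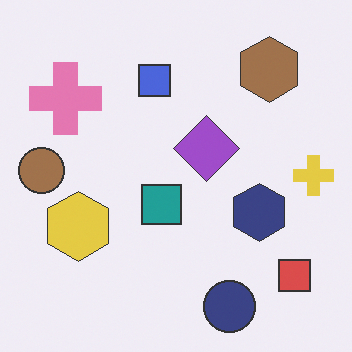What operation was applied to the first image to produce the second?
The transformation is: given slightly reduced contrast.

Tones are pushed toward mid-grey across the whole image — a global contrast change.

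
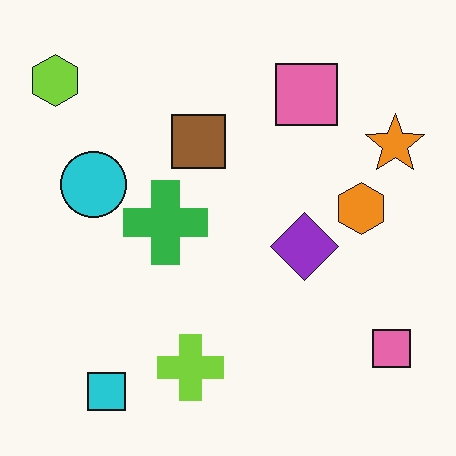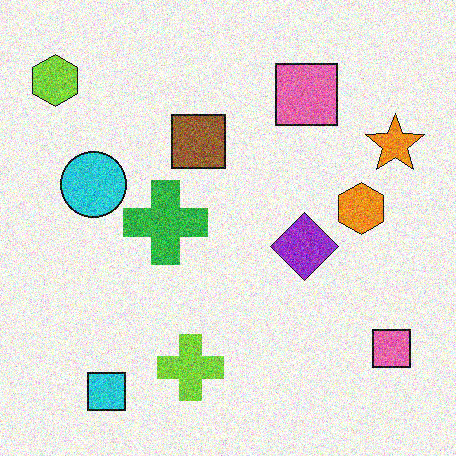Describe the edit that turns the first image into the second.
The transformation is: degraded with heavy additive noise.

Random speckle covers the whole image, including the flat background.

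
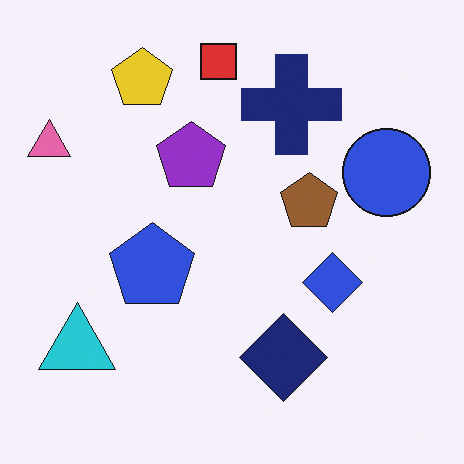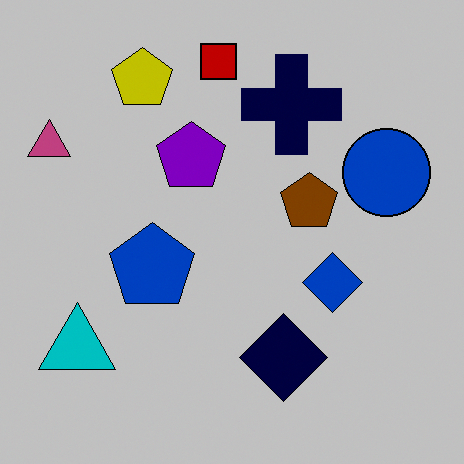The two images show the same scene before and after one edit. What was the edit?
The second image is the first heavily posterized to just a handful of flat colors.

Each flat color has snapped to a coarser quantized level — most visibly, the near-white background has dropped to a flat grey.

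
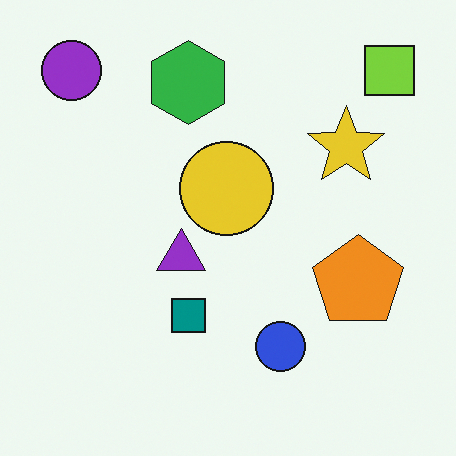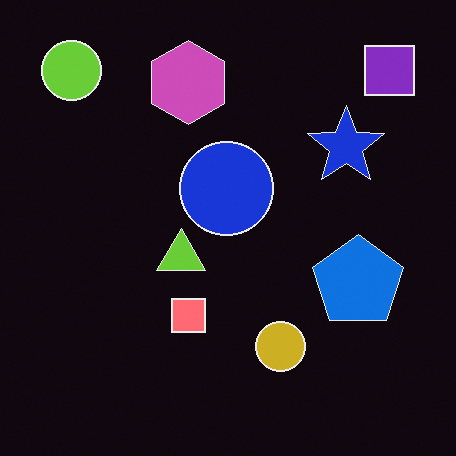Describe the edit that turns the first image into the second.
This is the original image color-inverted (negative).

The light background has become dark and every shape's color is its complement — a photographic negative.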